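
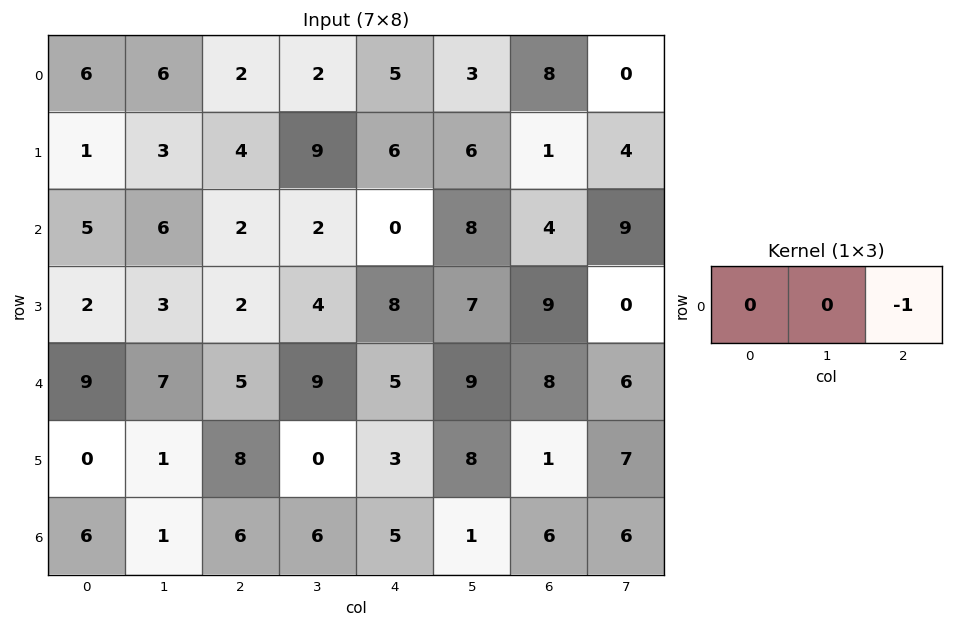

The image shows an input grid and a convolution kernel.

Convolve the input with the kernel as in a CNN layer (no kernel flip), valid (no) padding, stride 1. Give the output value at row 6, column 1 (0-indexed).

The receptive field on the input at this output position is [1 6 6]. Elementwise product with the kernel and sum: 6·-1.

-6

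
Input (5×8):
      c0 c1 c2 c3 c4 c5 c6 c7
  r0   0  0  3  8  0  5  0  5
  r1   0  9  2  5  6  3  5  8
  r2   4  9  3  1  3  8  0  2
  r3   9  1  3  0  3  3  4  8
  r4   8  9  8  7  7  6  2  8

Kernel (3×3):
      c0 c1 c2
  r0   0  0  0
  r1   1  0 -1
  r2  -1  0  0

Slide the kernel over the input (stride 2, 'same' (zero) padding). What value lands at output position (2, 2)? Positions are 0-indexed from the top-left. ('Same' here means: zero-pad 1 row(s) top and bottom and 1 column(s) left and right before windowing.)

The receptive field on the zero-padded input at this output position is [0 3 3 / 7 7 6 / 0 0 0]. Elementwise product with the kernel and sum: 7·1 + 6·-1 + 0·-1.

1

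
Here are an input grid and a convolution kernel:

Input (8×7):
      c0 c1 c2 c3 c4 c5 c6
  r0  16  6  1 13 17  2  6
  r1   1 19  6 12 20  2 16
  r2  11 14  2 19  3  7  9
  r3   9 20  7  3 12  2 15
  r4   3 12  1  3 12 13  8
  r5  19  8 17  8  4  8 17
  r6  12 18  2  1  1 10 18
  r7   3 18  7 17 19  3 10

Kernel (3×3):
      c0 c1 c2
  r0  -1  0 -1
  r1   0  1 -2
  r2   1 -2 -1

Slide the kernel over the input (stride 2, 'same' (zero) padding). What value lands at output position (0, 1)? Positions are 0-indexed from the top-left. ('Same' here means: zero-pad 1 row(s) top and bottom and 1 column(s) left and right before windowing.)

-30

The receptive field on the zero-padded input at this output position is [0 0 0 / 6 1 13 / 19 6 12]. Elementwise product with the kernel and sum: 0·-1 + 0·-1 + 1·1 + 13·-2 + 19·1 + 6·-2 + 12·-1.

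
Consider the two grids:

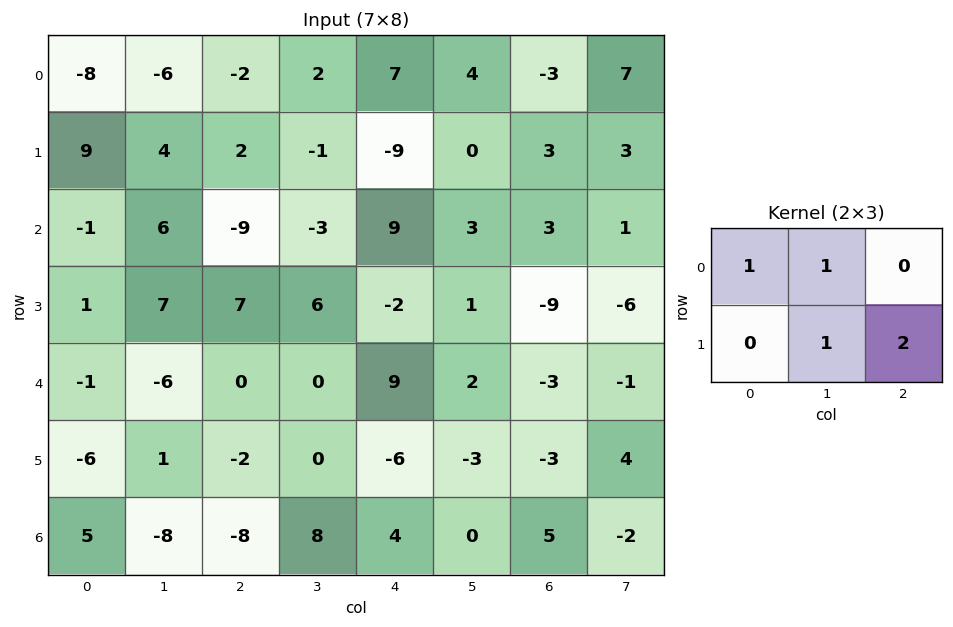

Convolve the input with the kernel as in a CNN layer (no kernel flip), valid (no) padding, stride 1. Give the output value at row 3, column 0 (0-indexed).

The receptive field on the input at this output position is [1 7 7 / -1 -6 0]. Elementwise product with the kernel and sum: 1·1 + 7·1 + -6·1 + 0·2.

2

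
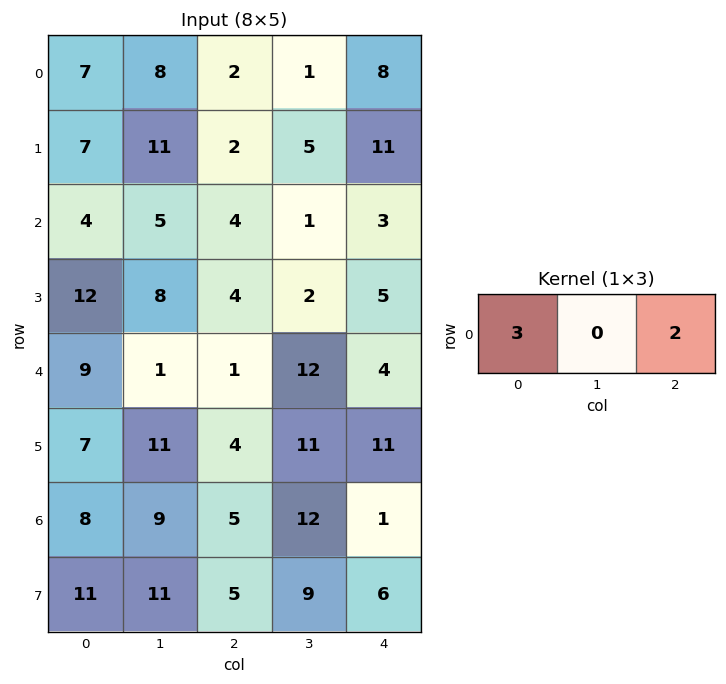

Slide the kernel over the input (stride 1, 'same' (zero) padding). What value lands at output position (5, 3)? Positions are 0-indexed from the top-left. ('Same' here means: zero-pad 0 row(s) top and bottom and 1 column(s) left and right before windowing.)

The receptive field on the zero-padded input at this output position is [4 11 11]. Elementwise product with the kernel and sum: 4·3 + 11·2.

34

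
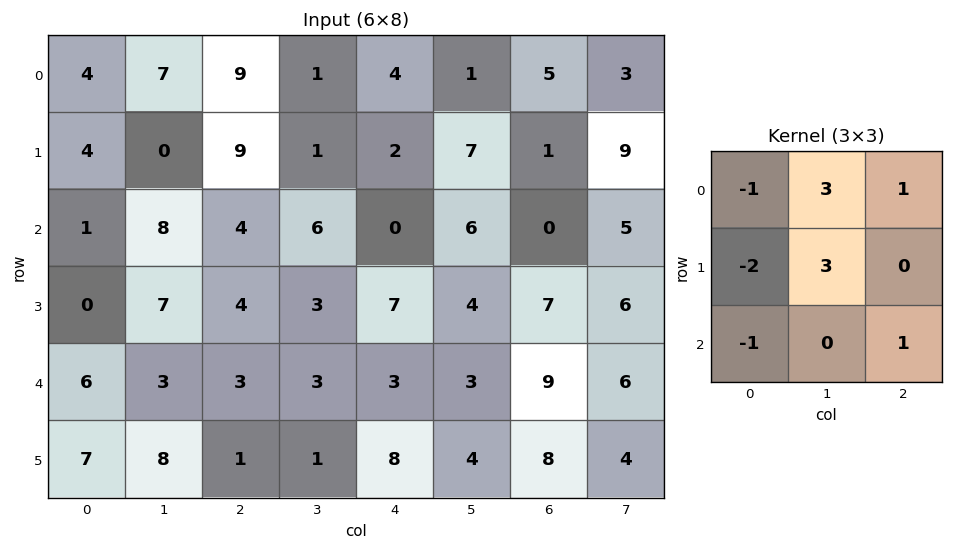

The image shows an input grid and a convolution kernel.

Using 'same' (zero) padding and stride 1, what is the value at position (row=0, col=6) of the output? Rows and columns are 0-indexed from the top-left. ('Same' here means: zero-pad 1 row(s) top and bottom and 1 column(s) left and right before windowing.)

The receptive field on the zero-padded input at this output position is [0 0 0 / 1 5 3 / 7 1 9]. Elementwise product with the kernel and sum: 0·-1 + 0·3 + 0·1 + 1·-2 + 5·3 + 7·-1 + 9·1.

15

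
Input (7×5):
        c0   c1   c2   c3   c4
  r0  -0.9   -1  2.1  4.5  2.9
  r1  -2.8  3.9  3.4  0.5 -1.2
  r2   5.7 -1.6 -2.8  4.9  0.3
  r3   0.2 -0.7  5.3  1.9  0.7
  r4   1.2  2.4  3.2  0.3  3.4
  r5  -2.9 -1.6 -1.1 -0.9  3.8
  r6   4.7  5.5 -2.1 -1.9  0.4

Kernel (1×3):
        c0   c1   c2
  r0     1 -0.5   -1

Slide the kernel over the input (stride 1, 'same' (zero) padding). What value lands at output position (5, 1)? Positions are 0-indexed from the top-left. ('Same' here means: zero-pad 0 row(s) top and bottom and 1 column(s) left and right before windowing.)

-1

The receptive field on the zero-padded input at this output position is [-2.9 -1.6 -1.1]. Elementwise product with the kernel and sum: -2.9·1 + -1.6·-0.5 + -1.1·-1.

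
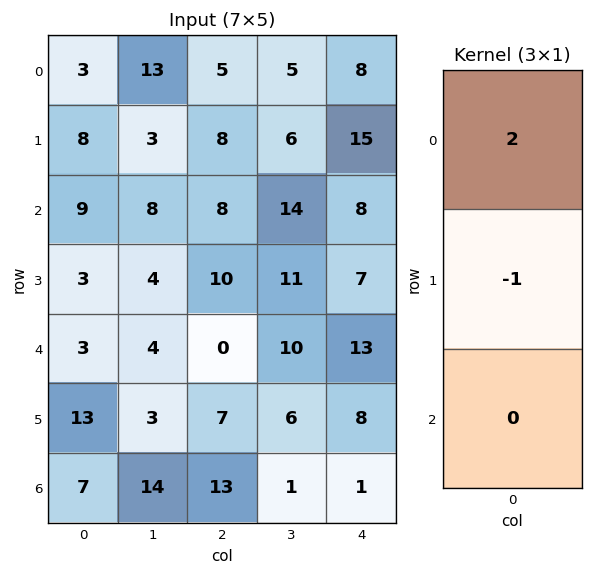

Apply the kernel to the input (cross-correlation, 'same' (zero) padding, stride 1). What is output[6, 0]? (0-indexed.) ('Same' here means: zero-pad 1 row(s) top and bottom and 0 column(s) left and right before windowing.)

The receptive field on the zero-padded input at this output position is [13 / 7 / 0]. Elementwise product with the kernel and sum: 13·2 + 7·-1.

19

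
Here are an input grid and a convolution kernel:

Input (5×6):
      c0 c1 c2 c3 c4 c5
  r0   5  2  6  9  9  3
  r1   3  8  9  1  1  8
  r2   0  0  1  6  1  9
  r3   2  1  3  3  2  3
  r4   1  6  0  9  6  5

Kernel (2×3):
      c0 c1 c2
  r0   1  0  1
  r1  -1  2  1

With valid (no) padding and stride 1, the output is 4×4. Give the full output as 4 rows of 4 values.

33 22 9 21
13 17 22 14
4 14 7 19
16 7 29 14

Output[0,0]: The receptive field on the input at this output position is [5 2 6 / 3 8 9]. Elementwise product with the kernel and sum: 5·1 + 6·1 + 3·-1 + 8·2 + 9·1.
Output[0,1]: The receptive field on the input at this output position is [2 6 9 / 8 9 1]. Elementwise product with the kernel and sum: 2·1 + 9·1 + 8·-1 + 9·2 + 1·1.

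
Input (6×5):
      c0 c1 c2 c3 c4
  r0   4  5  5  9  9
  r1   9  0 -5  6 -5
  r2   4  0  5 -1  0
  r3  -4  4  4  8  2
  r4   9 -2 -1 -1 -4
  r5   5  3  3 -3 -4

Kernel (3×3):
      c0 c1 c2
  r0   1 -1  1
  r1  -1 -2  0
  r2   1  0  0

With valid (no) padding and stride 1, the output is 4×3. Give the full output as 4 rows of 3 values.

-1 19 3
-4 5 -15
14 -20 -15
-4 15 4

Output[0,0]: The receptive field on the input at this output position is [4 5 5 / 9 0 -5 / 4 0 5]. Elementwise product with the kernel and sum: 4·1 + 5·-1 + 5·1 + 9·-1 + 0·-2 + 4·1.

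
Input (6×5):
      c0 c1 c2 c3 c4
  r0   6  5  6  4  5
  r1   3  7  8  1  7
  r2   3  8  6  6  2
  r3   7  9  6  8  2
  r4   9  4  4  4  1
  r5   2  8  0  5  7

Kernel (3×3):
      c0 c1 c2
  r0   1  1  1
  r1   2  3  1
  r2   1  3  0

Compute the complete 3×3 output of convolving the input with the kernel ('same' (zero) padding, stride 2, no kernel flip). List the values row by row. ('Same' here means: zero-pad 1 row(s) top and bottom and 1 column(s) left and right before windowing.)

32 63 45
48 83 40
53 55 47

Output[0,0]: The receptive field on the zero-padded input at this output position is [0 0 0 / 0 6 5 / 0 3 7]. Elementwise product with the kernel and sum: 0·1 + 0·1 + 0·1 + 0·2 + 6·3 + 5·1 + 0·1 + 3·3.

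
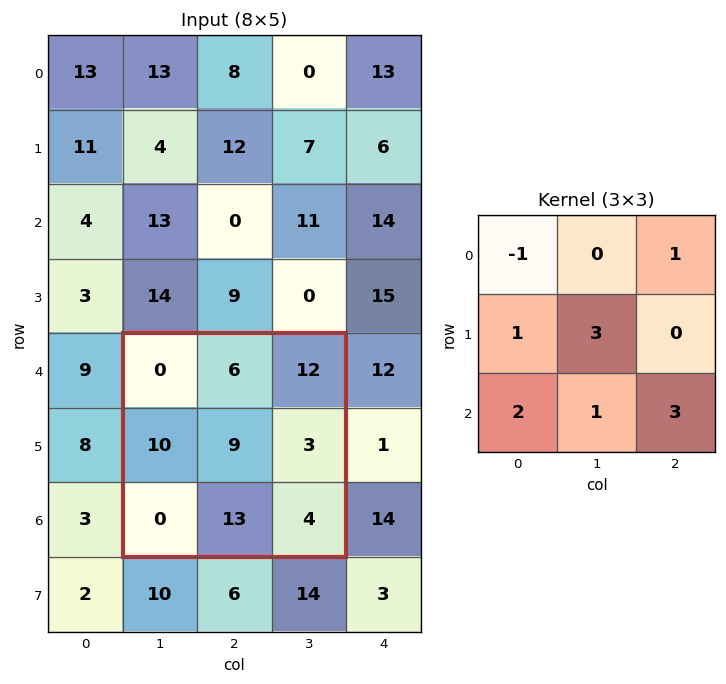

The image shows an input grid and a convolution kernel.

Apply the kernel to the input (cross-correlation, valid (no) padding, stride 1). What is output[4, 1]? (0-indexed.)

The receptive field on the input at this output position is [0 6 12 / 10 9 3 / 0 13 4]. Elementwise product with the kernel and sum: 0·-1 + 12·1 + 10·1 + 9·3 + 0·2 + 13·1 + 4·3.

74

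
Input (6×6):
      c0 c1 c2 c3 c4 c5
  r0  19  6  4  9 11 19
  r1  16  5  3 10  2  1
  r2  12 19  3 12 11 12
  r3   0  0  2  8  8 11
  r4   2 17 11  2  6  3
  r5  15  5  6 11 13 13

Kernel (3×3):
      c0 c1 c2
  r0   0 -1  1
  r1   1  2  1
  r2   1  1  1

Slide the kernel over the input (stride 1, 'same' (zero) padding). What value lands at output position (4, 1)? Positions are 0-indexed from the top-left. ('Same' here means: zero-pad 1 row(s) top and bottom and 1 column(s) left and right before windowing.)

75

The receptive field on the zero-padded input at this output position is [0 0 2 / 2 17 11 / 15 5 6]. Elementwise product with the kernel and sum: 0·-1 + 2·1 + 2·1 + 17·2 + 11·1 + 15·1 + 5·1 + 6·1.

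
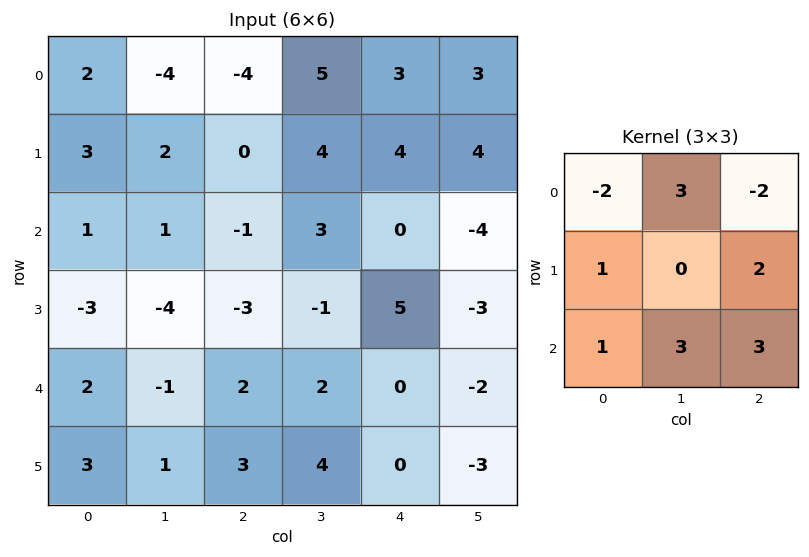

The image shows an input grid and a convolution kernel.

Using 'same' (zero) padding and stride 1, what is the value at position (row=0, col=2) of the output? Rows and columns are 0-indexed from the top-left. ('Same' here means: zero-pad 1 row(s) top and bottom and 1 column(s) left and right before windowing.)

The receptive field on the zero-padded input at this output position is [0 0 0 / -4 -4 5 / 2 0 4]. Elementwise product with the kernel and sum: 0·-2 + 0·3 + 0·-2 + -4·1 + 5·2 + 2·1 + 0·3 + 4·3.

20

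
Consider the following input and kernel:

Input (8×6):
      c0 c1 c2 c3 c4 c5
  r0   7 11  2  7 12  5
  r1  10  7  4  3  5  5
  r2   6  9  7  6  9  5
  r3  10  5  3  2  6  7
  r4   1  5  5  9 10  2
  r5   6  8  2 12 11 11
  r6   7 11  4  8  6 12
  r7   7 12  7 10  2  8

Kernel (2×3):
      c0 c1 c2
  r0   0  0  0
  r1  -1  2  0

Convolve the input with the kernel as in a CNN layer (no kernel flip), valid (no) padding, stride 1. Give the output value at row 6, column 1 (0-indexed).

The receptive field on the input at this output position is [11 4 8 / 12 7 10]. Elementwise product with the kernel and sum: 12·-1 + 7·2.

2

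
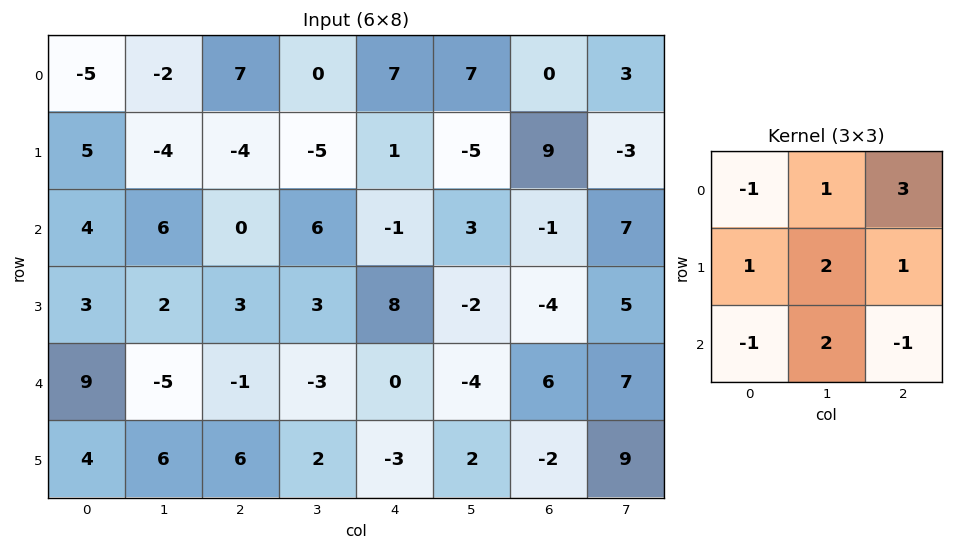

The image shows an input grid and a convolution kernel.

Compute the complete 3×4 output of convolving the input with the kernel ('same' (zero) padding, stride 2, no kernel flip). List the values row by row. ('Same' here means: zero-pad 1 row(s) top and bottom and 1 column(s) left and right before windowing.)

Output[0,0]: The receptive field on the zero-padded input at this output position is [0 0 0 / 0 -5 -2 / 0 5 -4]. Elementwise product with the kernel and sum: 0·-1 + 0·1 + 0·3 + 0·1 + -5·2 + -2·1 + 0·-1 + 5·2 + -4·-1.
Output[0,1]: The receptive field on the zero-padded input at this output position is [0 0 0 / -2 7 0 / -4 -4 -5]. Elementwise product with the kernel and sum: 0·-1 + 0·1 + 0·3 + -2·1 + 7·2 + 0·1 + -4·-1 + -4·2 + -5·-1.

2 13 33 36
11 -2 13 2
24 4 -18 13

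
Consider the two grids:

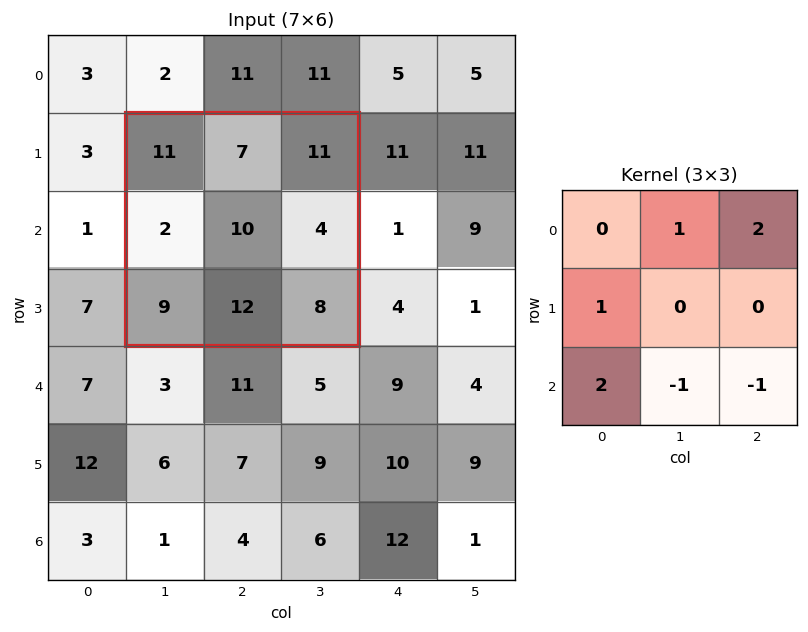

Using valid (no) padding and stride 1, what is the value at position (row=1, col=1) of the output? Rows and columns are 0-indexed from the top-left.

29

The receptive field on the input at this output position is [11 7 11 / 2 10 4 / 9 12 8]. Elementwise product with the kernel and sum: 7·1 + 11·2 + 2·1 + 9·2 + 12·-1 + 8·-1.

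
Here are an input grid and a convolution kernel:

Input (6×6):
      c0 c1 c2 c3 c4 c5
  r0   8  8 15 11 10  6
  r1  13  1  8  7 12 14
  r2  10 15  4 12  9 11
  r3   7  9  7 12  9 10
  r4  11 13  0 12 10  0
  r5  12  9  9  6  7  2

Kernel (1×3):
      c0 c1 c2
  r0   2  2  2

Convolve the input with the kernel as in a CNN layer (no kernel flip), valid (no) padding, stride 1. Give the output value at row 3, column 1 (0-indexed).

56

The receptive field on the input at this output position is [9 7 12]. Elementwise product with the kernel and sum: 9·2 + 7·2 + 12·2.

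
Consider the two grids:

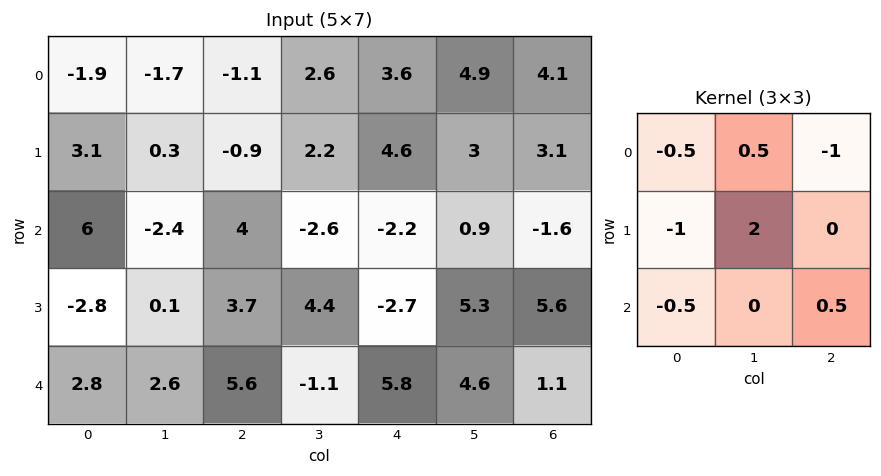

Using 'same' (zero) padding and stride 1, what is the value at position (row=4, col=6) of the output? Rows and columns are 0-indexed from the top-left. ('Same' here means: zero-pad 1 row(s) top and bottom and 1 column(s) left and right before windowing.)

-2.25

The receptive field on the zero-padded input at this output position is [5.3 5.6 0 / 4.6 1.1 0 / 0 0 0]. Elementwise product with the kernel and sum: 5.3·-0.5 + 5.6·0.5 + 0·-1 + 4.6·-1 + 1.1·2 + 0·-0.5 + 0·0.5.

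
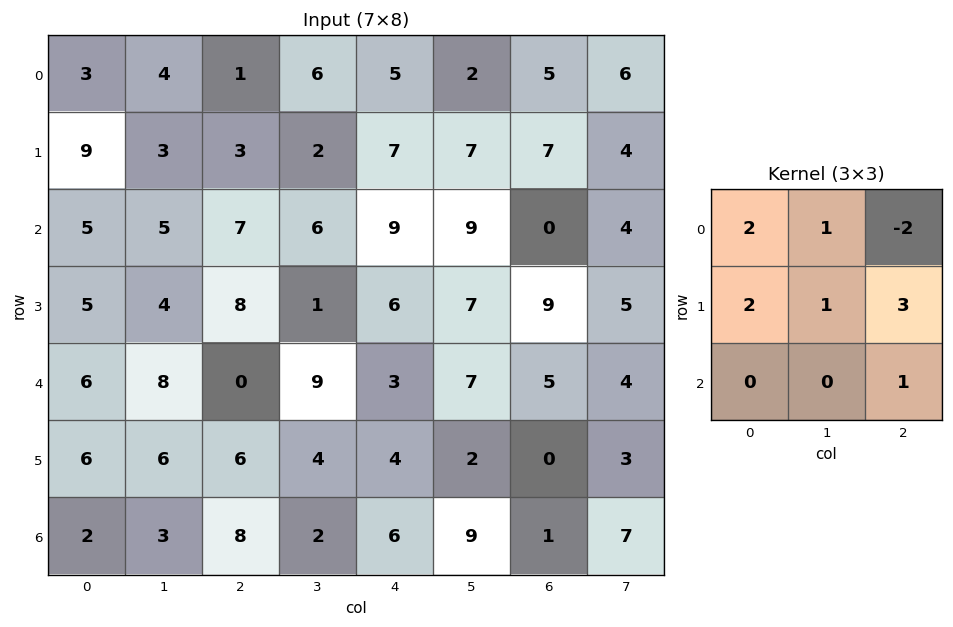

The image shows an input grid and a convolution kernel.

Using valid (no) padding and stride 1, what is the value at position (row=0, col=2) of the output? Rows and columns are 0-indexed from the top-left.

36

The receptive field on the input at this output position is [1 6 5 / 3 2 7 / 7 6 9]. Elementwise product with the kernel and sum: 1·2 + 6·1 + 5·-2 + 3·2 + 2·1 + 7·3 + 9·1.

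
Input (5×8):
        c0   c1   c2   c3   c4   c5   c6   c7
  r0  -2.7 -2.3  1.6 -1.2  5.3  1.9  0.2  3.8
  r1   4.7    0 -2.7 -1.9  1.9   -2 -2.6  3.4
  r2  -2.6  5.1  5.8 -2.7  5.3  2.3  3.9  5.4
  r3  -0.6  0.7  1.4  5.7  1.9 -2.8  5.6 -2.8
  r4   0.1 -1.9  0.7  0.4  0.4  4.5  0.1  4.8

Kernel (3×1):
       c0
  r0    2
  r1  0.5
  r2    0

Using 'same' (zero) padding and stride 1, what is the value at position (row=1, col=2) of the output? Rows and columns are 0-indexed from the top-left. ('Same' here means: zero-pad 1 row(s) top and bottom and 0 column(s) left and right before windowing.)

1.85

The receptive field on the zero-padded input at this output position is [1.6 / -2.7 / 5.8]. Elementwise product with the kernel and sum: 1.6·2 + -2.7·0.5.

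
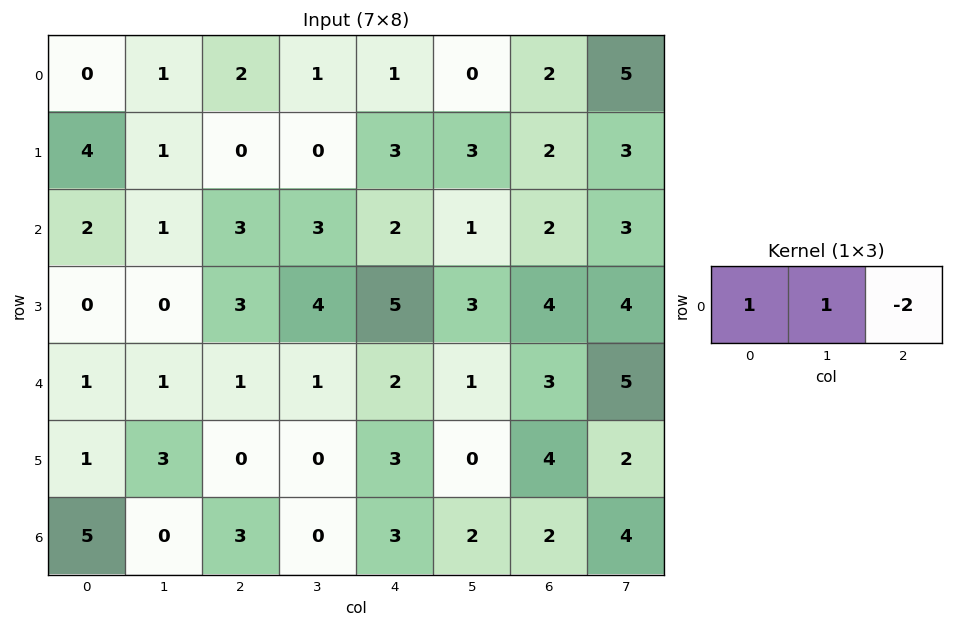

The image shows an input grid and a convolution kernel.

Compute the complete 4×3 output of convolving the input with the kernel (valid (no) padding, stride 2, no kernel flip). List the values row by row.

-3 1 -3
-3 2 -1
0 -2 -3
-1 -3 1

Output[0,0]: The receptive field on the input at this output position is [0 1 2]. Elementwise product with the kernel and sum: 0·1 + 1·1 + 2·-2.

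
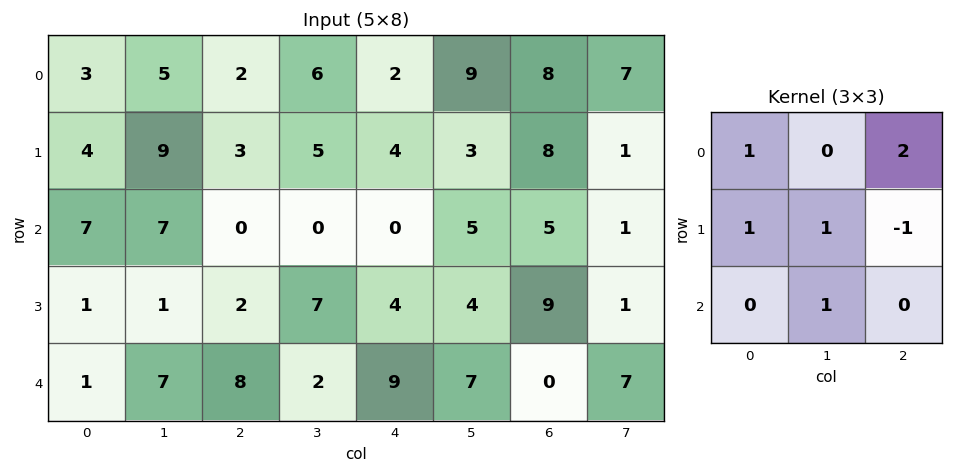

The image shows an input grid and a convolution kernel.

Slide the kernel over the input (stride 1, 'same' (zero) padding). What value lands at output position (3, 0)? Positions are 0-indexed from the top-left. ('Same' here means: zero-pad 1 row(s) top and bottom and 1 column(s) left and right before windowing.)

15

The receptive field on the zero-padded input at this output position is [0 7 7 / 0 1 1 / 0 1 7]. Elementwise product with the kernel and sum: 0·1 + 7·2 + 0·1 + 1·1 + 1·-1 + 1·1.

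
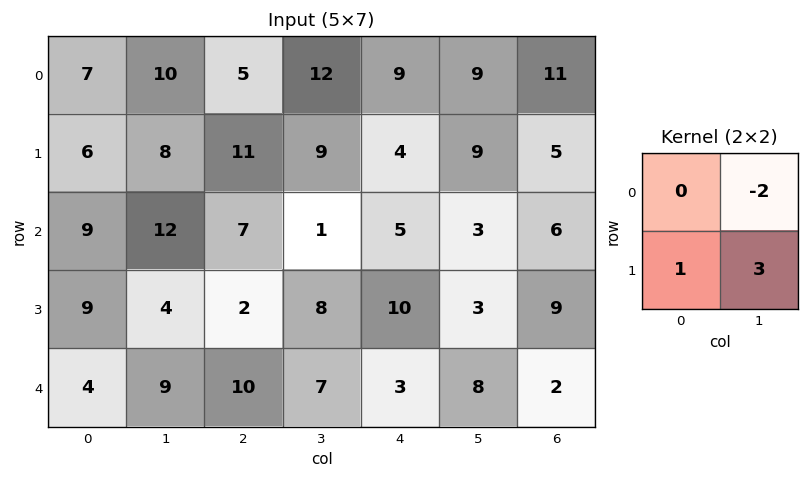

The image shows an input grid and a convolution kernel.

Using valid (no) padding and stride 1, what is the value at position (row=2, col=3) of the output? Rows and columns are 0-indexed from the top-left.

The receptive field on the input at this output position is [1 5 / 8 10]. Elementwise product with the kernel and sum: 5·-2 + 8·1 + 10·3.

28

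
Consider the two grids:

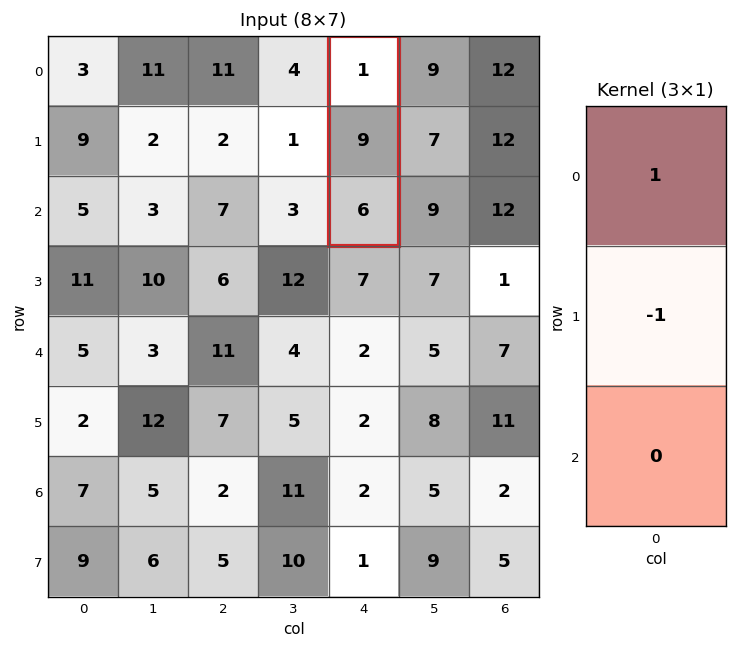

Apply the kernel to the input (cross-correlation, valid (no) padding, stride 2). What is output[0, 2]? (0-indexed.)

The receptive field on the input at this output position is [1 / 9 / 6]. Elementwise product with the kernel and sum: 1·1 + 9·-1.

-8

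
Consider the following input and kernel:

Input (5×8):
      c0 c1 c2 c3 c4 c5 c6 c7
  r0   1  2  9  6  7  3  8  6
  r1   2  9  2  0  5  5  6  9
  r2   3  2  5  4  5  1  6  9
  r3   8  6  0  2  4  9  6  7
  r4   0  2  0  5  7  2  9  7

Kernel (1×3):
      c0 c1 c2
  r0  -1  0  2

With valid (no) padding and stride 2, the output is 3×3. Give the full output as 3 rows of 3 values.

17 5 9
7 5 7
0 14 11

Output[0,0]: The receptive field on the input at this output position is [1 2 9]. Elementwise product with the kernel and sum: 1·-1 + 9·2.
Output[0,1]: The receptive field on the input at this output position is [9 6 7]. Elementwise product with the kernel and sum: 9·-1 + 7·2.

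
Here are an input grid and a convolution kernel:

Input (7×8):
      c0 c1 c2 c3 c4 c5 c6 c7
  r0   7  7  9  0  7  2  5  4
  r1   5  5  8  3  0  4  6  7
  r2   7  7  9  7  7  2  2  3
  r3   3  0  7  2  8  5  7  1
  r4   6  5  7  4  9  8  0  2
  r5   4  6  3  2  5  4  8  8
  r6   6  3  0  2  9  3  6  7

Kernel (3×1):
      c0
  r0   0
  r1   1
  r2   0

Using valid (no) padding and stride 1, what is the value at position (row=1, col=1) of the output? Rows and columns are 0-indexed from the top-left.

7

The receptive field on the input at this output position is [5 / 7 / 0]. Elementwise product with the kernel and sum: 7·1.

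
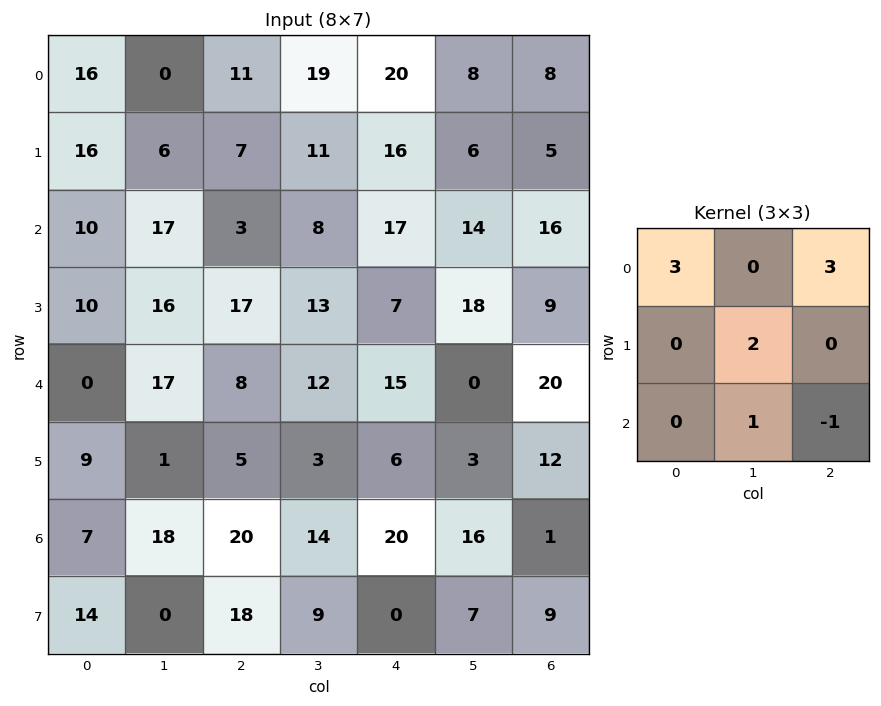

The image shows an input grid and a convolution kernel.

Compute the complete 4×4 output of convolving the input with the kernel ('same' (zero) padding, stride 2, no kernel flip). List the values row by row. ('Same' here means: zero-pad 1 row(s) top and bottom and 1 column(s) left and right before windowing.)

Output[0,0]: The receptive field on the zero-padded input at this output position is [0 0 0 / 0 16 0 / 0 16 6]. Elementwise product with the kernel and sum: 0·3 + 0·3 + 16·2 + 16·1 + 6·-1.
Output[0,1]: The receptive field on the zero-padded input at this output position is [0 0 0 / 0 11 19 / 6 7 11]. Elementwise product with the kernel and sum: 0·3 + 0·3 + 11·2 + 7·1 + 11·-1.

42 18 50 21
32 61 74 59
56 105 126 106
31 61 51 20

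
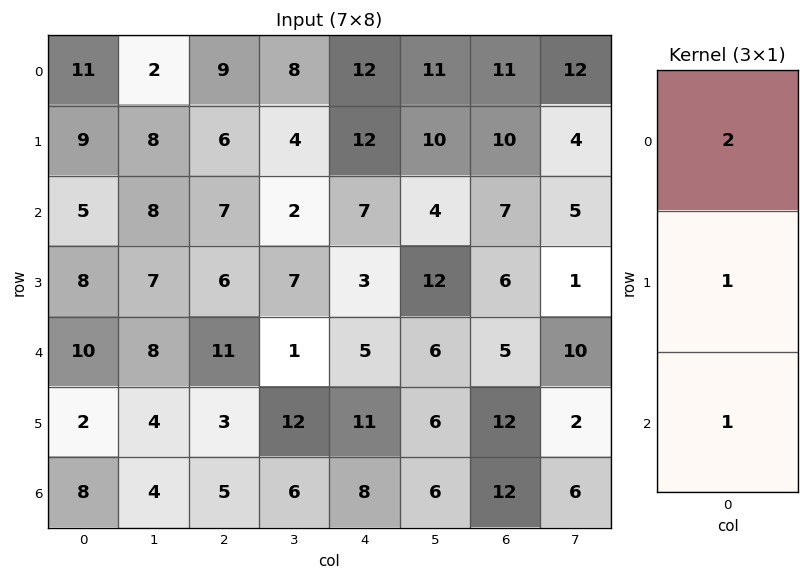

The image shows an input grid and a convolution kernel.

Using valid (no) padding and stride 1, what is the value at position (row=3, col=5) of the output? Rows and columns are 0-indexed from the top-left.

36

The receptive field on the input at this output position is [12 / 6 / 6]. Elementwise product with the kernel and sum: 12·2 + 6·1 + 6·1.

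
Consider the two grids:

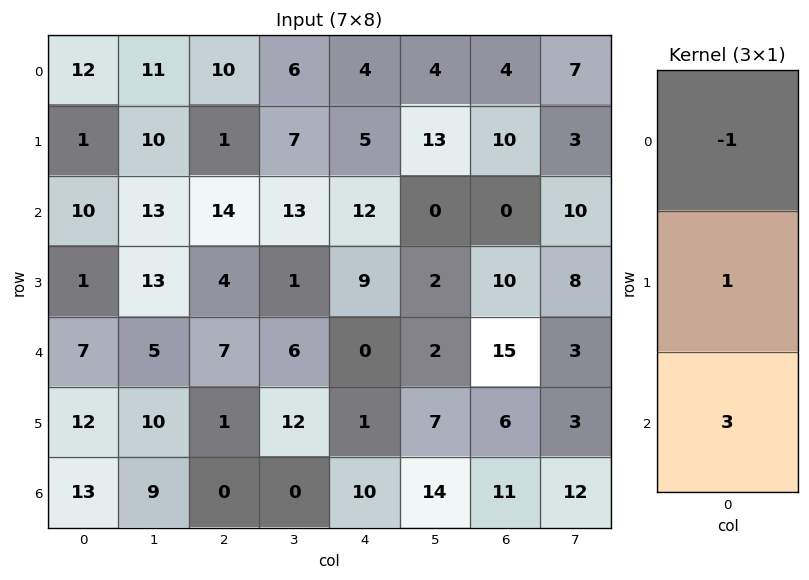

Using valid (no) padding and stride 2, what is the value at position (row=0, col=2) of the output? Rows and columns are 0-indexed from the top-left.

37

The receptive field on the input at this output position is [4 / 5 / 12]. Elementwise product with the kernel and sum: 4·-1 + 5·1 + 12·3.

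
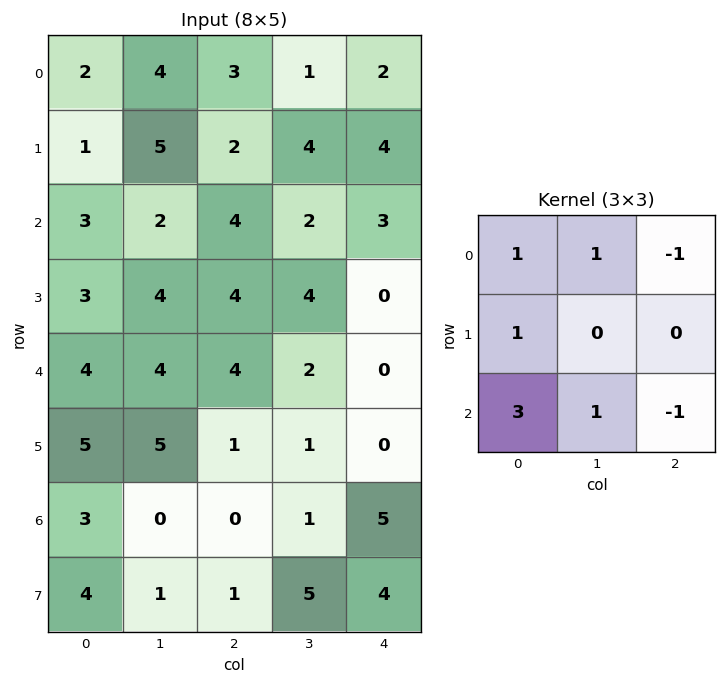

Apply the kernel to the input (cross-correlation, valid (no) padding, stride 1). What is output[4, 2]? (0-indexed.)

3

The receptive field on the input at this output position is [4 2 0 / 1 1 0 / 0 1 5]. Elementwise product with the kernel and sum: 4·1 + 2·1 + 0·-1 + 1·1 + 0·3 + 1·1 + 5·-1.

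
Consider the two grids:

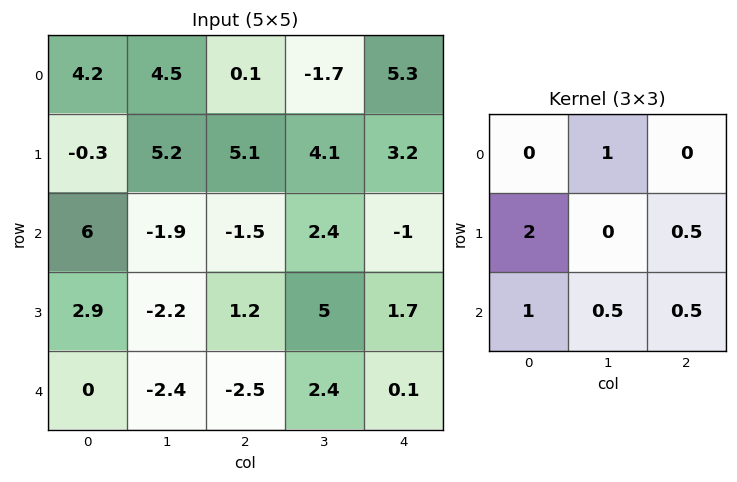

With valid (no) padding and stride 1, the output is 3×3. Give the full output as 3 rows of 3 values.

10.75 11.1 9.3
18.85 3.4 5.15
2.05 -5.85 4.4

Output[0,0]: The receptive field on the input at this output position is [4.2 4.5 0.1 / -0.3 5.2 5.1 / 6 -1.9 -1.5]. Elementwise product with the kernel and sum: 4.5·1 + -0.3·2 + 5.1·0.5 + 6·1 + -1.9·0.5 + -1.5·0.5.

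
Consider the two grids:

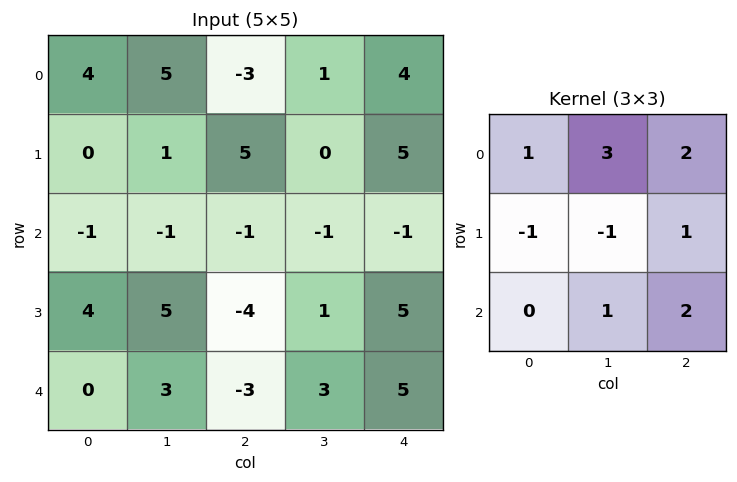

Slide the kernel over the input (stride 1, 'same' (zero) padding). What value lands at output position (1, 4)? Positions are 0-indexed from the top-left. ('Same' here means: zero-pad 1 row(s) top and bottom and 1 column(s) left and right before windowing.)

The receptive field on the zero-padded input at this output position is [1 4 0 / 0 5 0 / -1 -1 0]. Elementwise product with the kernel and sum: 1·1 + 4·3 + 0·2 + 0·-1 + 5·-1 + 0·1 + -1·1 + 0·2.

7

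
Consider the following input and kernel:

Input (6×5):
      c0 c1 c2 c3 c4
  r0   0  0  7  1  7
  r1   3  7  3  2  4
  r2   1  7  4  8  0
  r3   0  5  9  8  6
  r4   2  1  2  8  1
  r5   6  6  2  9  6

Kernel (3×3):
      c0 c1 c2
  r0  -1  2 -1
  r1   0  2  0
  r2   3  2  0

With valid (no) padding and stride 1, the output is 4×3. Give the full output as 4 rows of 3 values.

Output[0,0]: The receptive field on the input at this output position is [0 0 7 / 3 7 3 / 1 7 4]. Elementwise product with the kernel and sum: 0·-1 + 0·2 + 7·-1 + 7·2 + 1·3 + 7·2.

24 48 20
32 38 56
27 18 50
33 31 41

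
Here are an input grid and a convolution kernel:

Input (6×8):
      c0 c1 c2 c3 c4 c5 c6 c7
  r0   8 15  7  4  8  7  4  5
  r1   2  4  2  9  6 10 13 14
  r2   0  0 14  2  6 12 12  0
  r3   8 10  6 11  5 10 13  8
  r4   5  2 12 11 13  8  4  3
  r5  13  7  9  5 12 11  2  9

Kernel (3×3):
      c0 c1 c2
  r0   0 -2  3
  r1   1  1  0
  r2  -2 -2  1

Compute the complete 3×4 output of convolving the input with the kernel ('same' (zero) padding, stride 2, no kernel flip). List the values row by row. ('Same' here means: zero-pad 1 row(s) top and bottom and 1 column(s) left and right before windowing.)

8 19 -8 -21
2 16 4 2
0 8 21 -7

Output[0,0]: The receptive field on the zero-padded input at this output position is [0 0 0 / 0 8 15 / 0 2 4]. Elementwise product with the kernel and sum: 0·-2 + 0·3 + 0·1 + 8·1 + 0·-2 + 2·-2 + 4·1.
Output[0,1]: The receptive field on the zero-padded input at this output position is [0 0 0 / 15 7 4 / 4 2 9]. Elementwise product with the kernel and sum: 0·-2 + 0·3 + 15·1 + 7·1 + 4·-2 + 2·-2 + 9·1.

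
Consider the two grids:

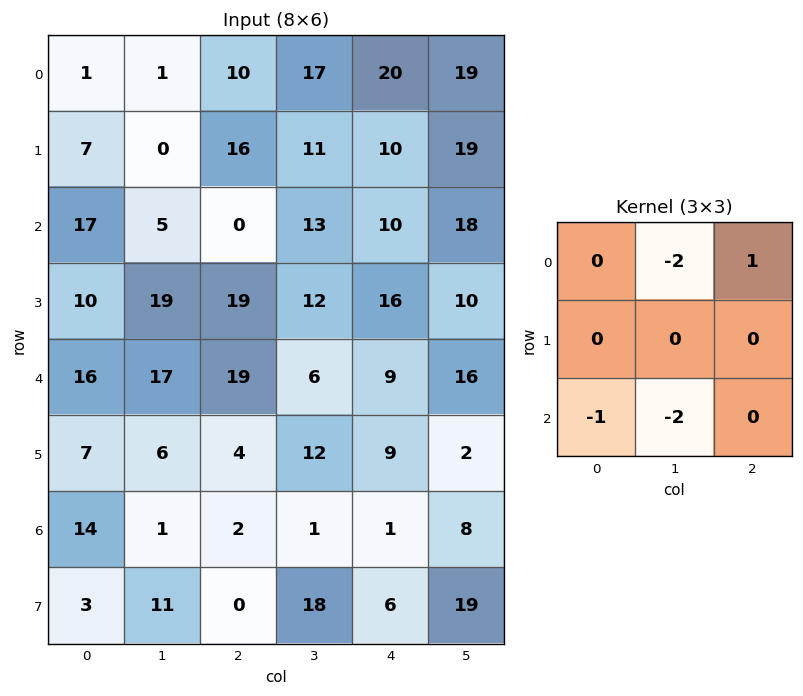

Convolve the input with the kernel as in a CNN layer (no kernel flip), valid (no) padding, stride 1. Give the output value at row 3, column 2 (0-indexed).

-36

The receptive field on the input at this output position is [19 12 16 / 19 6 9 / 4 12 9]. Elementwise product with the kernel and sum: 12·-2 + 16·1 + 4·-1 + 12·-2.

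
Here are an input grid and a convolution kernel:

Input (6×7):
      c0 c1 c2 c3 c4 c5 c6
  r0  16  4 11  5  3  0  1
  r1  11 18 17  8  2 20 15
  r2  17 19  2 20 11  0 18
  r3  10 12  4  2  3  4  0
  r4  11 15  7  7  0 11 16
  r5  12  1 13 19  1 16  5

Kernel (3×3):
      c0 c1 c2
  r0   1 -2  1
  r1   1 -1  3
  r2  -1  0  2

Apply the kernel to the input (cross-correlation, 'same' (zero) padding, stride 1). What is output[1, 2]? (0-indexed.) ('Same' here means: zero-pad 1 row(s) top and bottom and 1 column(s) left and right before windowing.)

33

The receptive field on the zero-padded input at this output position is [4 11 5 / 18 17 8 / 19 2 20]. Elementwise product with the kernel and sum: 4·1 + 11·-2 + 5·1 + 18·1 + 17·-1 + 8·3 + 19·-1 + 20·2.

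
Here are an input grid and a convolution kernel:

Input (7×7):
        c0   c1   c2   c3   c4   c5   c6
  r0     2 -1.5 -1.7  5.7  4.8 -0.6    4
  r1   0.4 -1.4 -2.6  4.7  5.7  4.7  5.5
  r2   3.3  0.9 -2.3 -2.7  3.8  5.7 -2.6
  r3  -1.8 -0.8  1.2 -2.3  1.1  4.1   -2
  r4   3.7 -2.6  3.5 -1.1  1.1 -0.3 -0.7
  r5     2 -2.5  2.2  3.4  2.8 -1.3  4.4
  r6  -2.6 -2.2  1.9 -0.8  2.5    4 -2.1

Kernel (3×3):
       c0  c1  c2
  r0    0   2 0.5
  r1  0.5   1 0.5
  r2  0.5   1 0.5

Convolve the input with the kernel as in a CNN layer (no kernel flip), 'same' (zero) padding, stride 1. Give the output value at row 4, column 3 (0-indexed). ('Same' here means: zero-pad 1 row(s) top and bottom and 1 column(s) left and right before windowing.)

3.05

The receptive field on the zero-padded input at this output position is [1.2 -2.3 1.1 / 3.5 -1.1 1.1 / 2.2 3.4 2.8]. Elementwise product with the kernel and sum: -2.3·2 + 1.1·0.5 + 3.5·0.5 + -1.1·1 + 1.1·0.5 + 2.2·0.5 + 3.4·1 + 2.8·0.5.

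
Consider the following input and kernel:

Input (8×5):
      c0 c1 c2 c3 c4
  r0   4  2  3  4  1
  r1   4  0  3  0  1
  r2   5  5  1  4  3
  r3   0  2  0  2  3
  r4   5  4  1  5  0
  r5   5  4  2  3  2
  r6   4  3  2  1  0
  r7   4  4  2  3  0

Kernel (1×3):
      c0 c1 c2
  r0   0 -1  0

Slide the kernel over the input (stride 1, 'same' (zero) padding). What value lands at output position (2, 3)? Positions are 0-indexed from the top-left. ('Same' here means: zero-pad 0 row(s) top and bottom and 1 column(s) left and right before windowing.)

-4

The receptive field on the zero-padded input at this output position is [1 4 3]. Elementwise product with the kernel and sum: 4·-1.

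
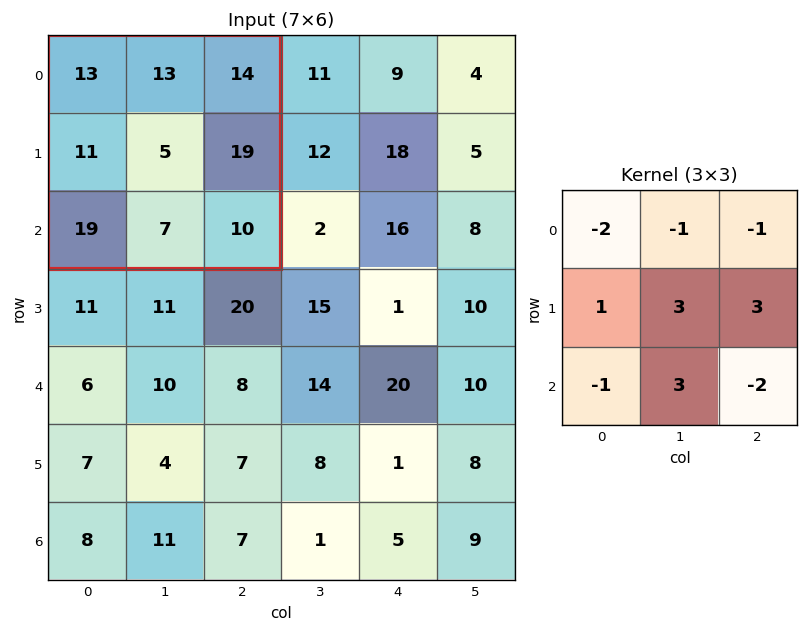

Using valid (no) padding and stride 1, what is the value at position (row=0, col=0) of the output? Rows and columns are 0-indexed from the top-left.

12

The receptive field on the input at this output position is [13 13 14 / 11 5 19 / 19 7 10]. Elementwise product with the kernel and sum: 13·-2 + 13·-1 + 14·-1 + 11·1 + 5·3 + 19·3 + 19·-1 + 7·3 + 10·-2.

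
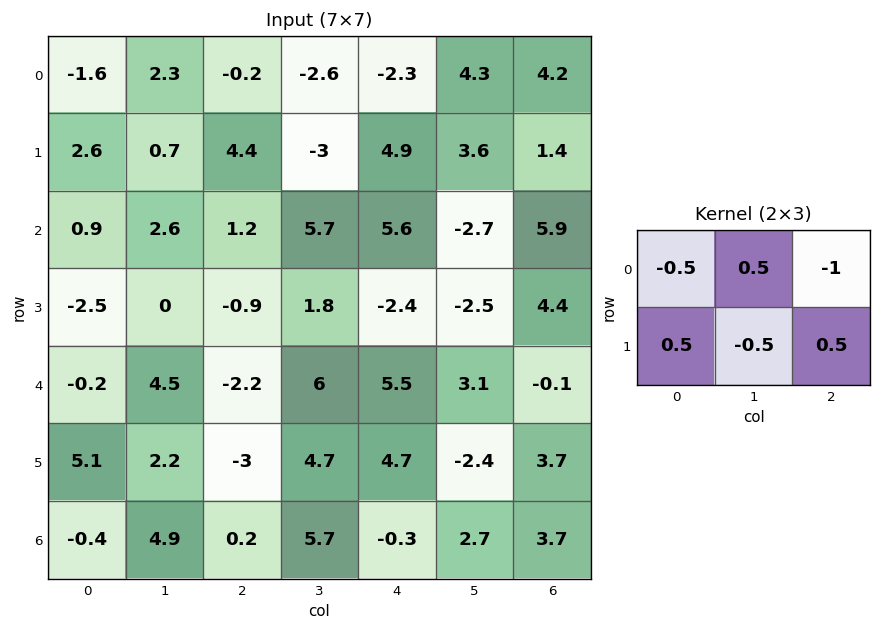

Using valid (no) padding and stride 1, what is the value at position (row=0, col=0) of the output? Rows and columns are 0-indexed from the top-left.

5.3

The receptive field on the input at this output position is [-1.6 2.3 -0.2 / 2.6 0.7 4.4]. Elementwise product with the kernel and sum: -1.6·-0.5 + 2.3·0.5 + -0.2·-1 + 2.6·0.5 + 0.7·-0.5 + 4.4·0.5.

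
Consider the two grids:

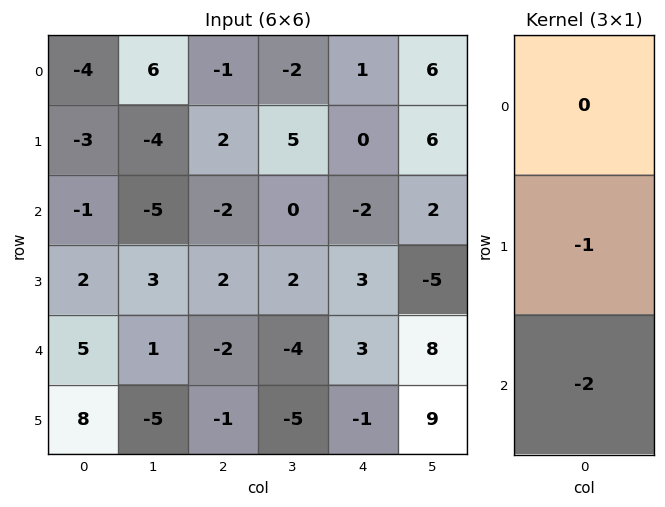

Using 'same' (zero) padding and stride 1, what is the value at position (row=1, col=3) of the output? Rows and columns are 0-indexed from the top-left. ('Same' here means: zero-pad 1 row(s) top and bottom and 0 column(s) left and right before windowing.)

-5

The receptive field on the zero-padded input at this output position is [-2 / 5 / 0]. Elementwise product with the kernel and sum: 5·-1 + 0·-2.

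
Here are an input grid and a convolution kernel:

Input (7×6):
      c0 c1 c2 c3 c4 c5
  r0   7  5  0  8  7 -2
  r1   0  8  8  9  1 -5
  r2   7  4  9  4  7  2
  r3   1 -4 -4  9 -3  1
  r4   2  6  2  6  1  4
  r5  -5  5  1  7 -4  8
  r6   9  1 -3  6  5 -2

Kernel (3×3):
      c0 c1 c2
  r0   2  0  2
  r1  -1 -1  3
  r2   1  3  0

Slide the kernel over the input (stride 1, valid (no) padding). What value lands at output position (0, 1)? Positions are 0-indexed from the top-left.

68

The receptive field on the input at this output position is [5 0 8 / 8 8 9 / 4 9 4]. Elementwise product with the kernel and sum: 5·2 + 8·2 + 8·-1 + 8·-1 + 9·3 + 4·1 + 9·3.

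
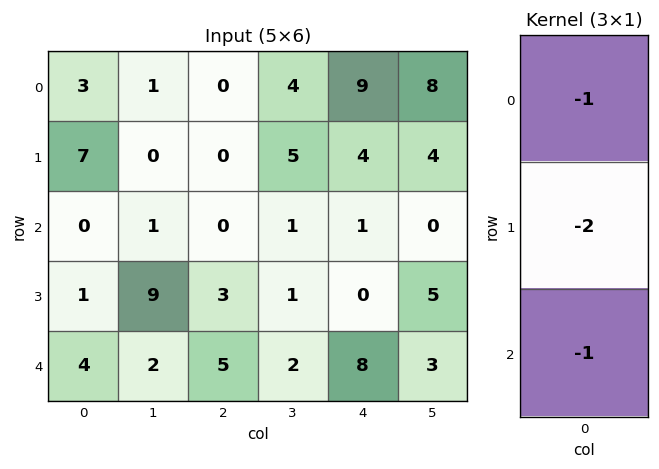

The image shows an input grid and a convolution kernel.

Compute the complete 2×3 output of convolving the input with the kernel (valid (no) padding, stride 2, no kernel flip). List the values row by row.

Output[0,0]: The receptive field on the input at this output position is [3 / 7 / 0]. Elementwise product with the kernel and sum: 3·-1 + 7·-2 + 0·-1.

-17 0 -18
-6 -11 -9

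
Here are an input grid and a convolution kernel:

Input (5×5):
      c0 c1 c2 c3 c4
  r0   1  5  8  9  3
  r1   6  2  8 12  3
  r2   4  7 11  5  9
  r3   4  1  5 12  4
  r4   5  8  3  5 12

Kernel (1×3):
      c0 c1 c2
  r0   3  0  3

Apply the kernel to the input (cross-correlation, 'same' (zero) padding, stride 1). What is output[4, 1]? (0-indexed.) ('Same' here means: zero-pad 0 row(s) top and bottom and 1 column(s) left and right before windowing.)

The receptive field on the zero-padded input at this output position is [5 8 3]. Elementwise product with the kernel and sum: 5·3 + 3·3.

24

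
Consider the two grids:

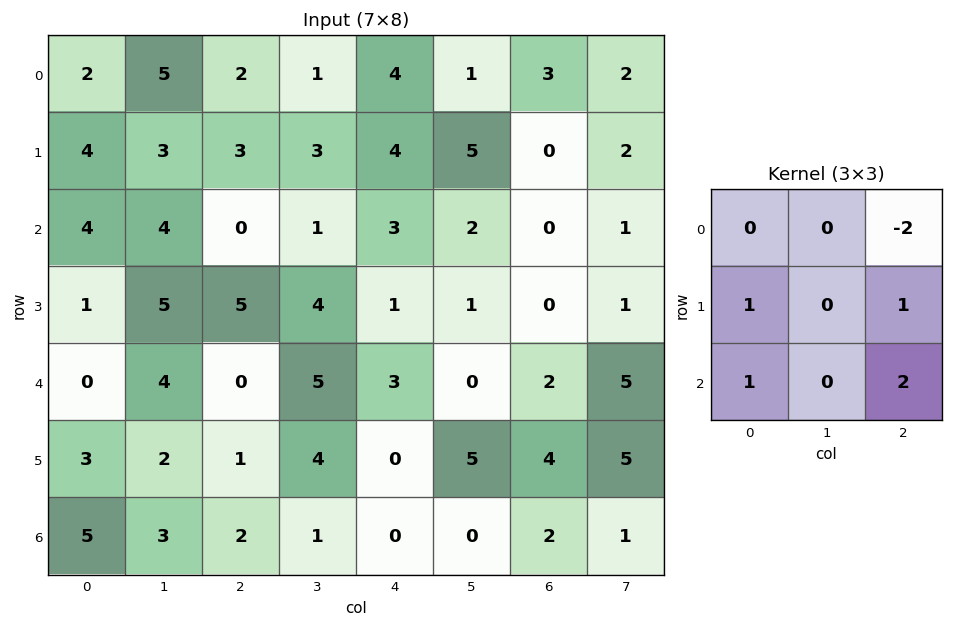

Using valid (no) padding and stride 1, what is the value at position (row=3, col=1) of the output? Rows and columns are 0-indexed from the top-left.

11

The receptive field on the input at this output position is [5 5 4 / 4 0 5 / 2 1 4]. Elementwise product with the kernel and sum: 4·-2 + 4·1 + 5·1 + 2·1 + 4·2.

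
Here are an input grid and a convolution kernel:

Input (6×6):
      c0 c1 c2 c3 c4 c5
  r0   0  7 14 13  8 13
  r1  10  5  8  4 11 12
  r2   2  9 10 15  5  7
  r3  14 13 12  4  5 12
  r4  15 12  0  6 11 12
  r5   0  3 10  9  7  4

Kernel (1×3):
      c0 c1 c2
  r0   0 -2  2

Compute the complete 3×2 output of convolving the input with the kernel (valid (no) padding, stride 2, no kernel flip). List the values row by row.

Output[0,0]: The receptive field on the input at this output position is [0 7 14]. Elementwise product with the kernel and sum: 7·-2 + 14·2.
Output[0,1]: The receptive field on the input at this output position is [14 13 8]. Elementwise product with the kernel and sum: 13·-2 + 8·2.

14 -10
2 -20
-24 10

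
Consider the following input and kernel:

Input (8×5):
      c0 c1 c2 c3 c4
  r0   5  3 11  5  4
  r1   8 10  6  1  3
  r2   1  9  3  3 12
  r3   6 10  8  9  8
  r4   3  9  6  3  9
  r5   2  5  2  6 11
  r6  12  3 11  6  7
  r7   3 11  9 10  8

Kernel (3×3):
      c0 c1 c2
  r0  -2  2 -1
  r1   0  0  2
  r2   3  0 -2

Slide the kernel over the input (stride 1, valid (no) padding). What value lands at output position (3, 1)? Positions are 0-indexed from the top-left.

-4

The receptive field on the input at this output position is [10 8 9 / 9 6 3 / 5 2 6]. Elementwise product with the kernel and sum: 10·-2 + 8·2 + 9·-1 + 3·2 + 5·3 + 6·-2.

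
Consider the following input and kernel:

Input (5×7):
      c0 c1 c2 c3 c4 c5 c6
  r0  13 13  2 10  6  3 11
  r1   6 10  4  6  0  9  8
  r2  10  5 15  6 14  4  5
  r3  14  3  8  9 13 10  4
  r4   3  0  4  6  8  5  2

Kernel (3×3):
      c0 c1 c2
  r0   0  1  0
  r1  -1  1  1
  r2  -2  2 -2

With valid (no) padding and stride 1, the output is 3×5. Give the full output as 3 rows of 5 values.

-19 10 -34 17 -10
-18 12 -13 0 -10
-12 25 8 22 -5

Output[0,0]: The receptive field on the input at this output position is [13 13 2 / 6 10 4 / 10 5 15]. Elementwise product with the kernel and sum: 13·1 + 6·-1 + 10·1 + 4·1 + 10·-2 + 5·2 + 15·-2.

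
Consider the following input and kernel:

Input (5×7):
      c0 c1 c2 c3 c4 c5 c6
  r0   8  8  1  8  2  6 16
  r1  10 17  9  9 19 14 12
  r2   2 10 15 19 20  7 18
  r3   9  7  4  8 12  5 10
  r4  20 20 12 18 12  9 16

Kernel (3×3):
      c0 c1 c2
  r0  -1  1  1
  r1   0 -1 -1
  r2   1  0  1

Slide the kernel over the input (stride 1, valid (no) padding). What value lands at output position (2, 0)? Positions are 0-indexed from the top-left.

44

The receptive field on the input at this output position is [2 10 15 / 9 7 4 / 20 20 12]. Elementwise product with the kernel and sum: 2·-1 + 10·1 + 15·1 + 7·-1 + 4·-1 + 20·1 + 12·1.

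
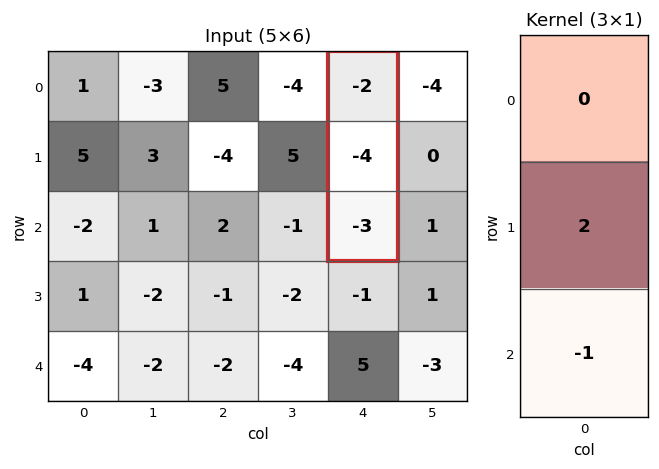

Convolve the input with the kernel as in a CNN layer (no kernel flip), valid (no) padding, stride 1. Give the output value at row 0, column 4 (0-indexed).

The receptive field on the input at this output position is [-2 / -4 / -3]. Elementwise product with the kernel and sum: -4·2 + -3·-1.

-5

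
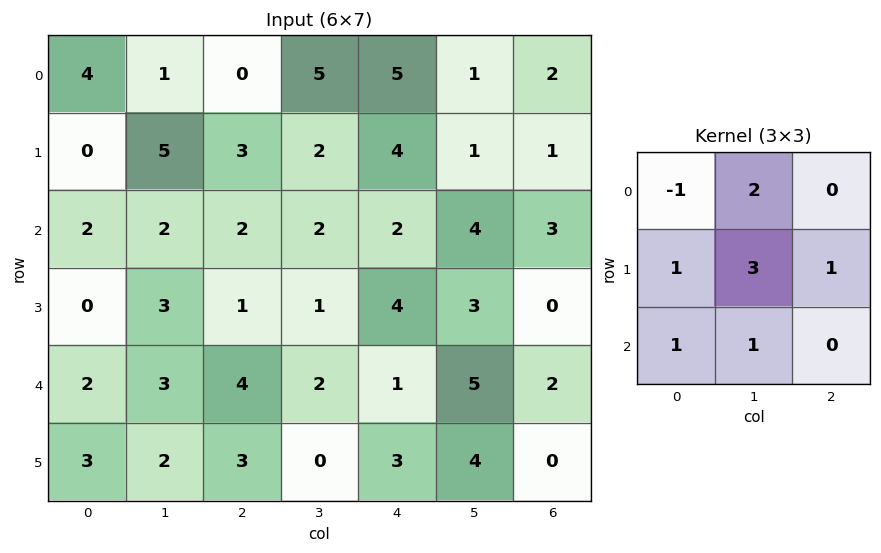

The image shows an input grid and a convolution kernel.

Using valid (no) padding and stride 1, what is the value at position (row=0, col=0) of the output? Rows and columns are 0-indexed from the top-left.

The receptive field on the input at this output position is [4 1 0 / 0 5 3 / 2 2 2]. Elementwise product with the kernel and sum: 4·-1 + 1·2 + 0·1 + 5·3 + 3·1 + 2·1 + 2·1.

20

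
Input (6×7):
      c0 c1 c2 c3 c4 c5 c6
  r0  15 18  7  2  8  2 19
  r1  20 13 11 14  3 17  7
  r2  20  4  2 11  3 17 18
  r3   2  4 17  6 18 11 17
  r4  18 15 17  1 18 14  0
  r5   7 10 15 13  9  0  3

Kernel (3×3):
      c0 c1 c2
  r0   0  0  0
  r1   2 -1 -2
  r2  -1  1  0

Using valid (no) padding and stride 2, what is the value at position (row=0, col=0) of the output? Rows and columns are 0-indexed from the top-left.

-11

The receptive field on the input at this output position is [15 18 7 / 20 13 11 / 20 4 2]. Elementwise product with the kernel and sum: 20·2 + 13·-1 + 11·-2 + 20·-1 + 4·1.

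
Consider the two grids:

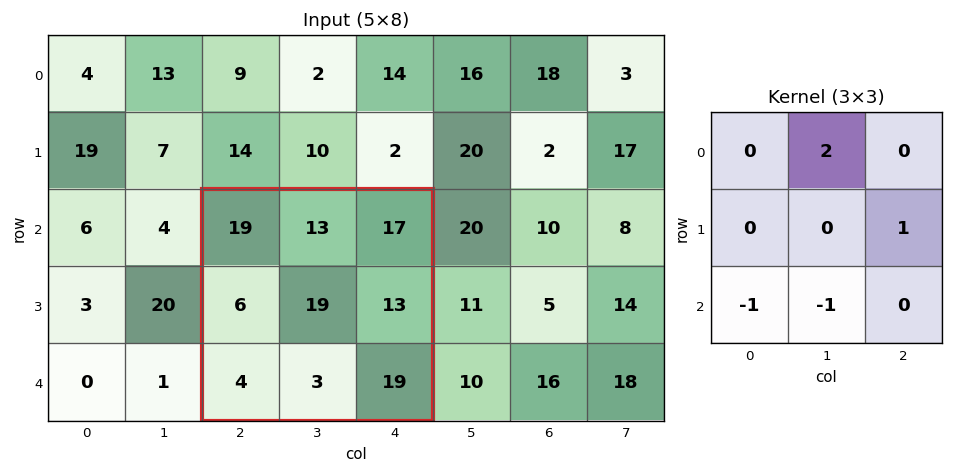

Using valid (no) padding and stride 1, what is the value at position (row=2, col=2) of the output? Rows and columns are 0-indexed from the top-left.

32

The receptive field on the input at this output position is [19 13 17 / 6 19 13 / 4 3 19]. Elementwise product with the kernel and sum: 13·2 + 13·1 + 4·-1 + 3·-1.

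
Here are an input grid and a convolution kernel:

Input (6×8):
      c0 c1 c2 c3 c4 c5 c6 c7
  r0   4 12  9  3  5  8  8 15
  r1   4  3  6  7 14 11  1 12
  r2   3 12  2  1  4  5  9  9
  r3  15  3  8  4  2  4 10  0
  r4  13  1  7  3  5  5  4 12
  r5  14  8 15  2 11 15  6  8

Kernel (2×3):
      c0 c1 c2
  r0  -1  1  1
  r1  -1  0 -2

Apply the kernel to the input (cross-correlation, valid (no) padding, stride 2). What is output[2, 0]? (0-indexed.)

The receptive field on the input at this output position is [13 1 7 / 14 8 15]. Elementwise product with the kernel and sum: 13·-1 + 1·1 + 7·1 + 14·-1 + 15·-2.

-49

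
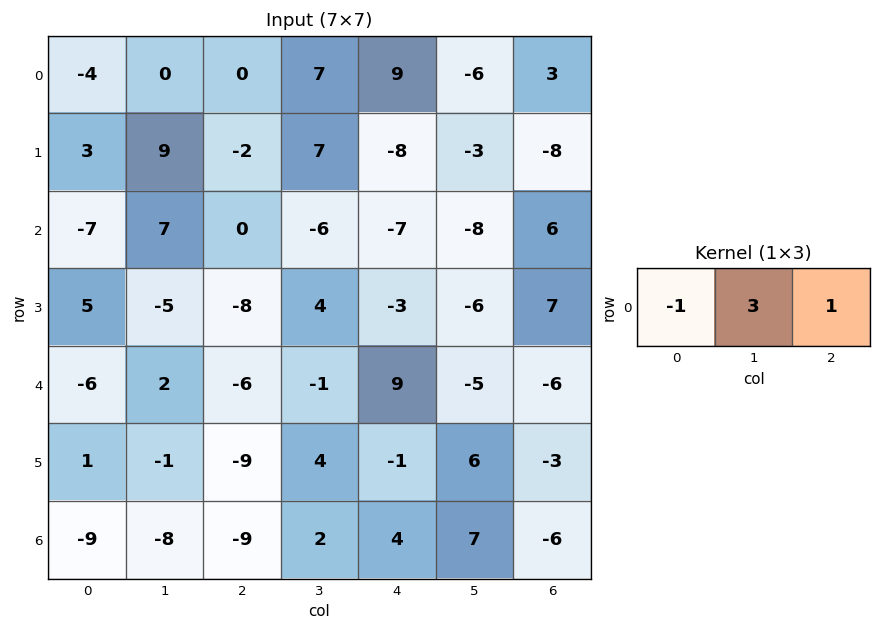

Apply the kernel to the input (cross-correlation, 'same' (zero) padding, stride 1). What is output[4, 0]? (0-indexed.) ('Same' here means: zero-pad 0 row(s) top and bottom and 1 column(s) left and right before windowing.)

-16

The receptive field on the zero-padded input at this output position is [0 -6 2]. Elementwise product with the kernel and sum: 0·-1 + -6·3 + 2·1.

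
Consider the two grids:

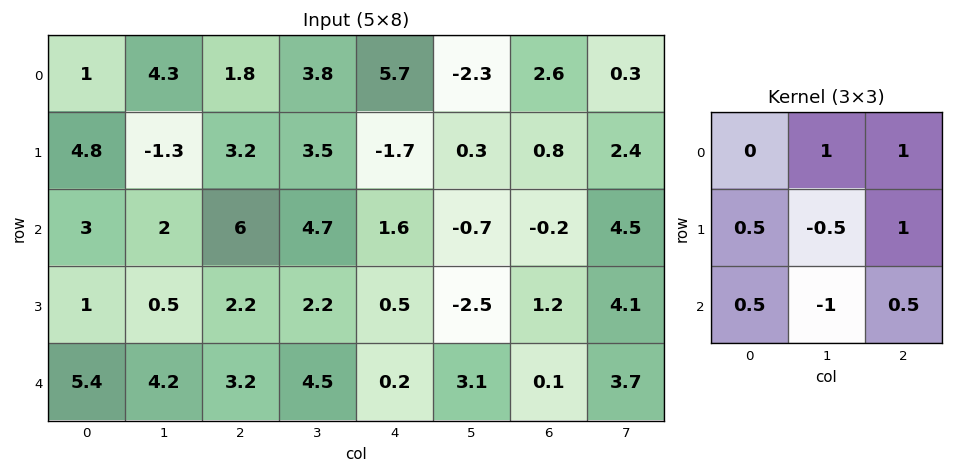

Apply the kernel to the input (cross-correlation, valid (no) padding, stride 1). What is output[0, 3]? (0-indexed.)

6.7

The receptive field on the input at this output position is [3.8 5.7 -2.3 / 3.5 -1.7 0.3 / 4.7 1.6 -0.7]. Elementwise product with the kernel and sum: 5.7·1 + -2.3·1 + 3.5·0.5 + -1.7·-0.5 + 0.3·1 + 4.7·0.5 + 1.6·-1 + -0.7·0.5.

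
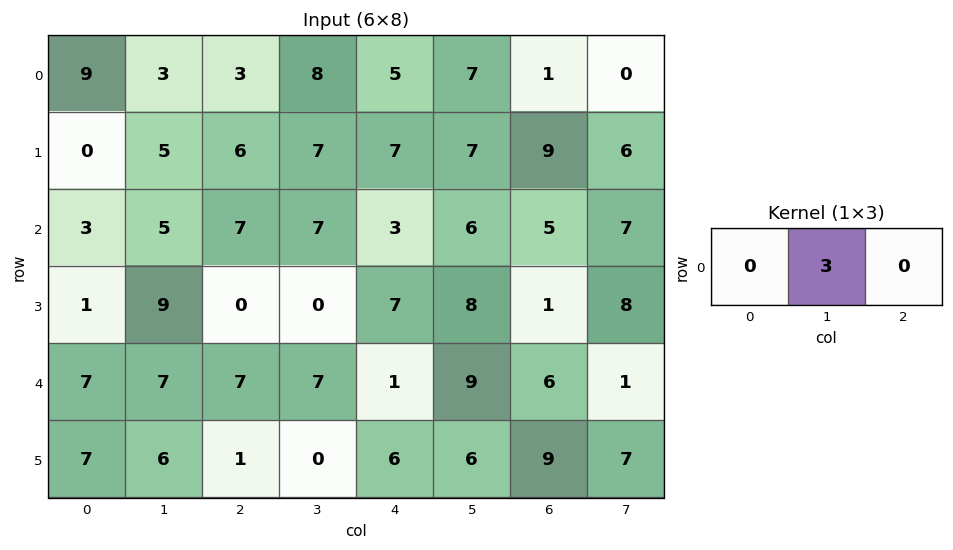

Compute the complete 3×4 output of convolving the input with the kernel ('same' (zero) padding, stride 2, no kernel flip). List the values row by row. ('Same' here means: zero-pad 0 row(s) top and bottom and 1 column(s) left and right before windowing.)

27 9 15 3
9 21 9 15
21 21 3 18

Output[0,0]: The receptive field on the zero-padded input at this output position is [0 9 3]. Elementwise product with the kernel and sum: 9·3.
Output[0,1]: The receptive field on the zero-padded input at this output position is [3 3 8]. Elementwise product with the kernel and sum: 3·3.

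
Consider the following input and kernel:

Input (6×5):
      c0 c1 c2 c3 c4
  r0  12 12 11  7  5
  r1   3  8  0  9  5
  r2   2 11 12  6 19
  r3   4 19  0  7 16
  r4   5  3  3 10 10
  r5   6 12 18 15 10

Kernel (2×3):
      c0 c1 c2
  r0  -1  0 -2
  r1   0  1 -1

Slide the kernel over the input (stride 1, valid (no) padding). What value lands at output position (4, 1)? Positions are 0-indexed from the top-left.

-20

The receptive field on the input at this output position is [3 3 10 / 12 18 15]. Elementwise product with the kernel and sum: 3·-1 + 10·-2 + 18·1 + 15·-1.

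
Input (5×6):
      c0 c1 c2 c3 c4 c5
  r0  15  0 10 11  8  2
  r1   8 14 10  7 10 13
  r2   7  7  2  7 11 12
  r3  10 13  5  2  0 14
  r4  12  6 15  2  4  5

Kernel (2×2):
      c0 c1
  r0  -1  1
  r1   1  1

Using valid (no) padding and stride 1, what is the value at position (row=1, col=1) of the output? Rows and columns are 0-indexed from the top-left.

5

The receptive field on the input at this output position is [14 10 / 7 2]. Elementwise product with the kernel and sum: 14·-1 + 10·1 + 7·1 + 2·1.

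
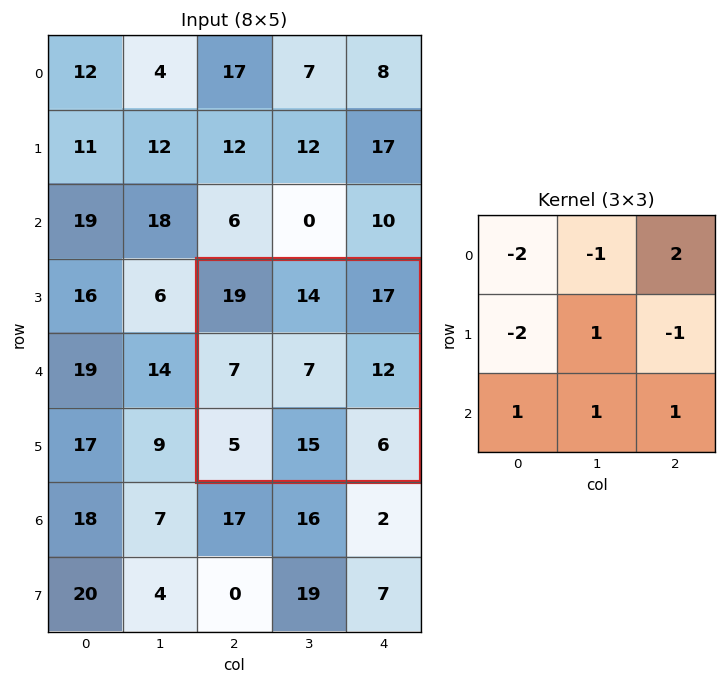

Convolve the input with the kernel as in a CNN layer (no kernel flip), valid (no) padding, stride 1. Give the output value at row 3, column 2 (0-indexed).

-11

The receptive field on the input at this output position is [19 14 17 / 7 7 12 / 5 15 6]. Elementwise product with the kernel and sum: 19·-2 + 14·-1 + 17·2 + 7·-2 + 7·1 + 12·-1 + 5·1 + 15·1 + 6·1.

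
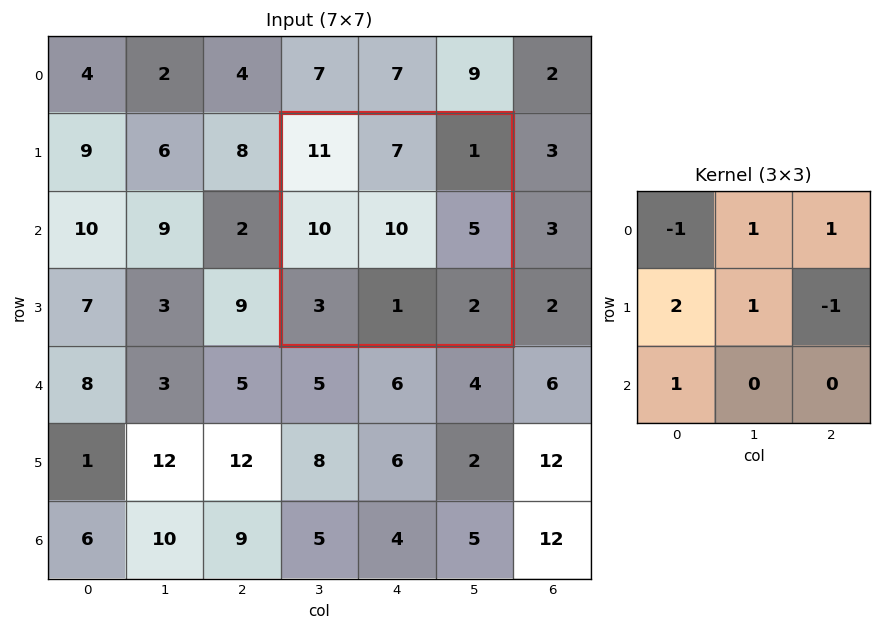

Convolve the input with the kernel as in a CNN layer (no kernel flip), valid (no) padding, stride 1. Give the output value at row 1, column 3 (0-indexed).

25

The receptive field on the input at this output position is [11 7 1 / 10 10 5 / 3 1 2]. Elementwise product with the kernel and sum: 11·-1 + 7·1 + 1·1 + 10·2 + 10·1 + 5·-1 + 3·1.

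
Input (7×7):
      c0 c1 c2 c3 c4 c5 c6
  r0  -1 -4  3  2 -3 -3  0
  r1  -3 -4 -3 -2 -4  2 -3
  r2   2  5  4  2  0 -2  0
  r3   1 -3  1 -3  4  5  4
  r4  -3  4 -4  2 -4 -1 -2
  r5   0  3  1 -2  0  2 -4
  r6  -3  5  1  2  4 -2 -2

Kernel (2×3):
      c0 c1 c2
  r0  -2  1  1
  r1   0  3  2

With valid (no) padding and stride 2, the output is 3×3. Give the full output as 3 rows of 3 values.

Output[0,0]: The receptive field on the input at this output position is [-1 -4 3 / -3 -4 -3]. Elementwise product with the kernel and sum: -1·-2 + -4·1 + 3·1 + -4·3 + -3·2.
Output[0,1]: The receptive field on the input at this output position is [3 2 -3 / -3 -2 -4]. Elementwise product with the kernel and sum: 3·-2 + 2·1 + -3·1 + -2·3 + -4·2.

-17 -21 3
-2 -7 21
17 0 3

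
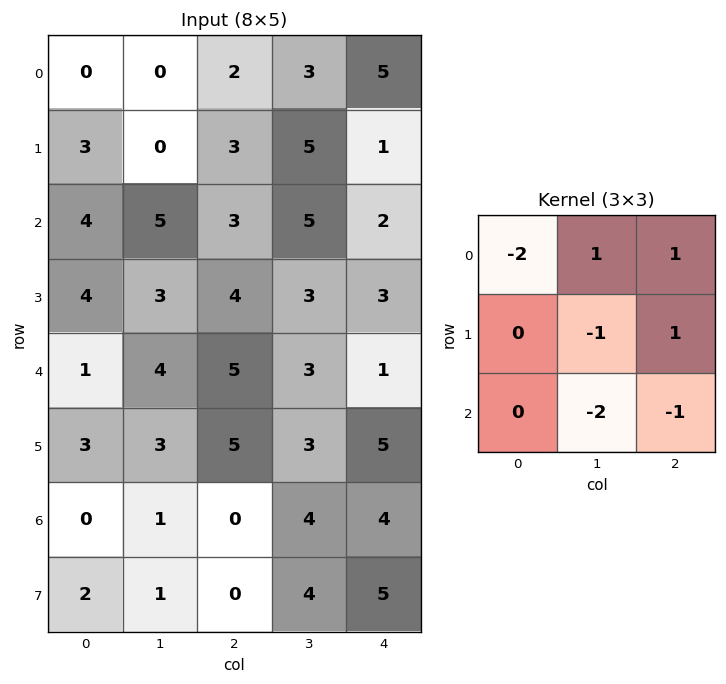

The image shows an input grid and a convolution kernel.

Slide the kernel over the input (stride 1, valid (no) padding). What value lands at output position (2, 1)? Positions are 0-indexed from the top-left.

-16

The receptive field on the input at this output position is [5 3 5 / 3 4 3 / 4 5 3]. Elementwise product with the kernel and sum: 5·-2 + 3·1 + 5·1 + 4·-1 + 3·1 + 5·-2 + 3·-1.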